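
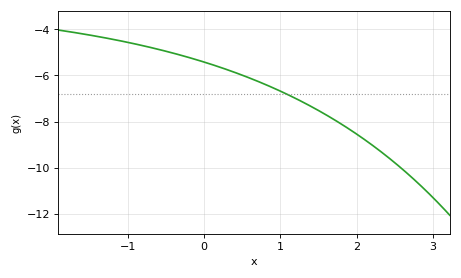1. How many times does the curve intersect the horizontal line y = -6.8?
1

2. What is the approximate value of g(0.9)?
-6.53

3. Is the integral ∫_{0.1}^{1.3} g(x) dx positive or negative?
negative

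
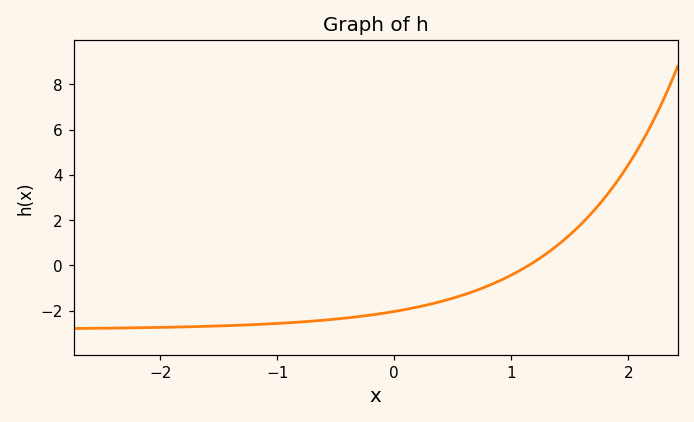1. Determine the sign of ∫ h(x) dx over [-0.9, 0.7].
negative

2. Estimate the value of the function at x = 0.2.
-1.8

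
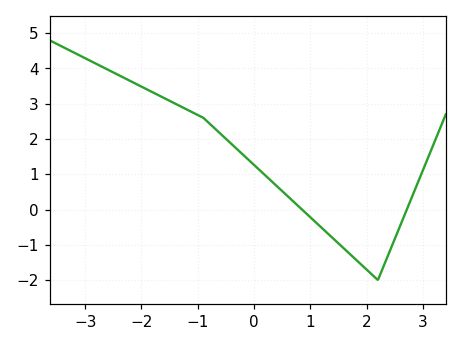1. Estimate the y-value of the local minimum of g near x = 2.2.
-2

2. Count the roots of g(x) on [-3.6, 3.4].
2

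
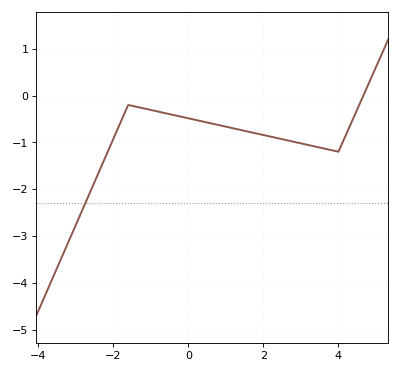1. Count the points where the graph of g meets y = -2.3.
1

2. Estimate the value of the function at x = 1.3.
-0.7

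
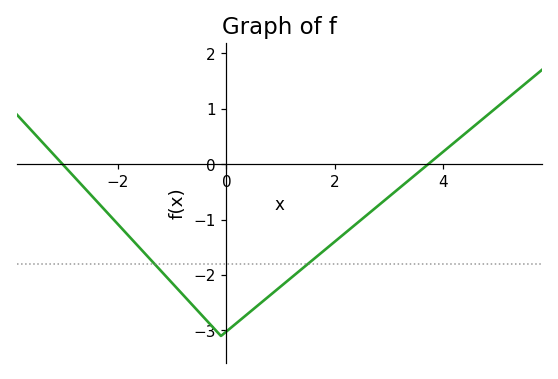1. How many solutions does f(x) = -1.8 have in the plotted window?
2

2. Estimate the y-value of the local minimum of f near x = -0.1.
-3.1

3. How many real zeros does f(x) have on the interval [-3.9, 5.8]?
2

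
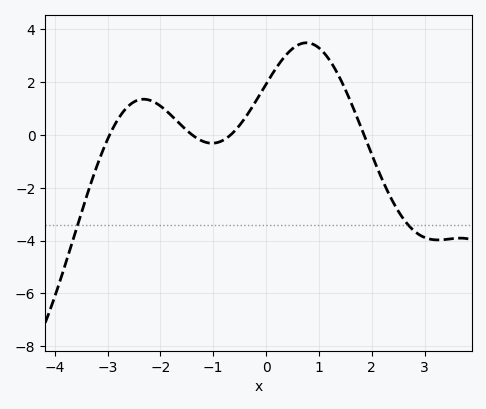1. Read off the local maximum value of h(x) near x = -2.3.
1.4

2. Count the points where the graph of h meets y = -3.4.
2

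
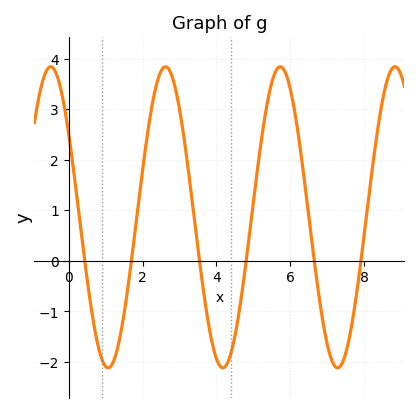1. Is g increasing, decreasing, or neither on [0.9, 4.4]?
neither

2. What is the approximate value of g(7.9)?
-0.1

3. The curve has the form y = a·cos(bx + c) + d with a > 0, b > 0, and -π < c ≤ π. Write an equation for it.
y = 2.98cos(2x + 0.99) + 0.86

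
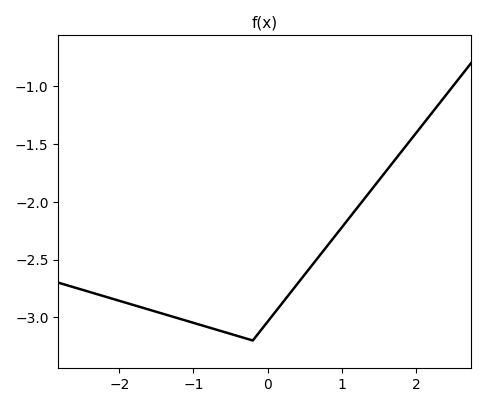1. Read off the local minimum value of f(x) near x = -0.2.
-3.2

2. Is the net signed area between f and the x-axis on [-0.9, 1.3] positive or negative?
negative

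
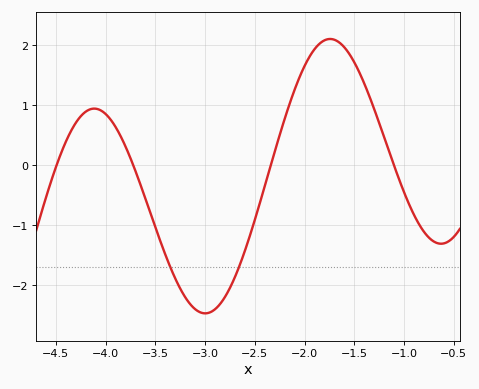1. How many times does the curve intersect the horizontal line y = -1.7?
2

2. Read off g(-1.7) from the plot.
2.09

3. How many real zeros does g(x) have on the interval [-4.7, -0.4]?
4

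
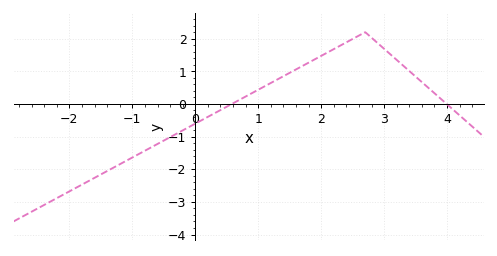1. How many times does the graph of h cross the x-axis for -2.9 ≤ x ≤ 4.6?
2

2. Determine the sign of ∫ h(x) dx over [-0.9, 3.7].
positive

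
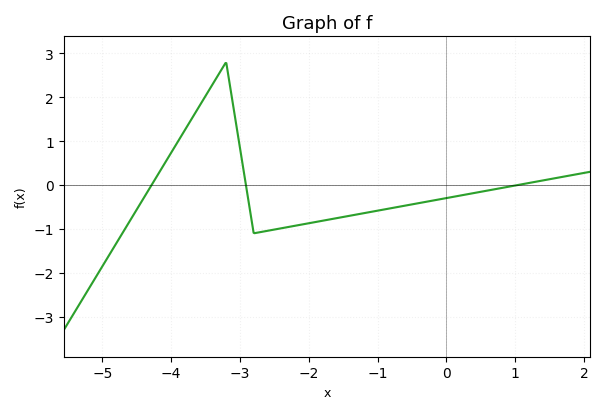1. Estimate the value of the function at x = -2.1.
-0.899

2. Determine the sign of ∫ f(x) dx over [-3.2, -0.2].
negative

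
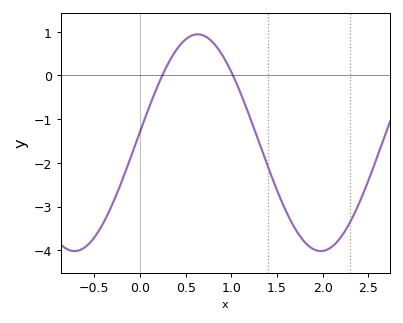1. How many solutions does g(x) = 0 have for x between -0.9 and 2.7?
2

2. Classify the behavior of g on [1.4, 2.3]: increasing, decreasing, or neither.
neither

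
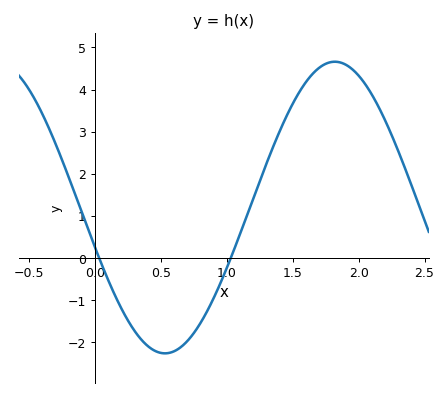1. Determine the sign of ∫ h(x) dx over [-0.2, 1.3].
negative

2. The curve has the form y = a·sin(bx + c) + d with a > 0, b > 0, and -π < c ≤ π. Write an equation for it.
y = 3.46sin(2.4x - 2.9) + 1.2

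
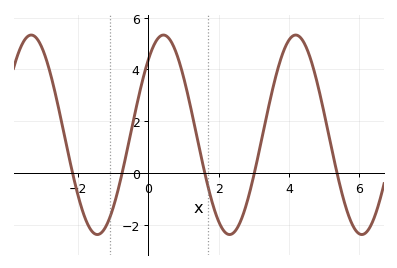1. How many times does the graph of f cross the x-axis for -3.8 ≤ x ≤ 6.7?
5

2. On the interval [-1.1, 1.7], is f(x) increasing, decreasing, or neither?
neither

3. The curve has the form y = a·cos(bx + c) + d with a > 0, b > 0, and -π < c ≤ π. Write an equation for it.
y = 3.85cos(1.67x - 0.712) + 1.48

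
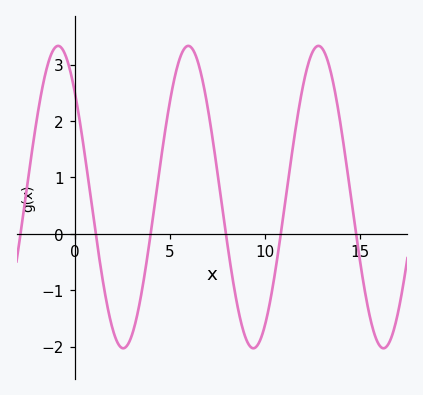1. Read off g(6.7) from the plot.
2.75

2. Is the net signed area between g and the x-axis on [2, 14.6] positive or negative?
positive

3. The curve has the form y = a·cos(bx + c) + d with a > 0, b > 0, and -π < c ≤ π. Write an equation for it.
y = 2.68cos(0.92x + 0.79) + 0.65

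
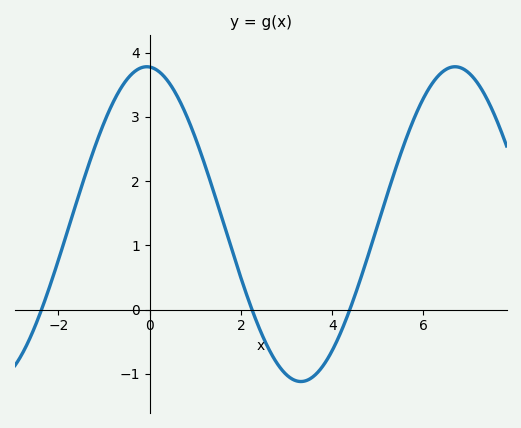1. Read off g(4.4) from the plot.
0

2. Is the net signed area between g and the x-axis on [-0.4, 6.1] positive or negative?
positive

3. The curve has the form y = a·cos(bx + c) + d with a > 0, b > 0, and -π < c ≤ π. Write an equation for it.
y = 2.45cos(0.93x + 0.06) + 1.33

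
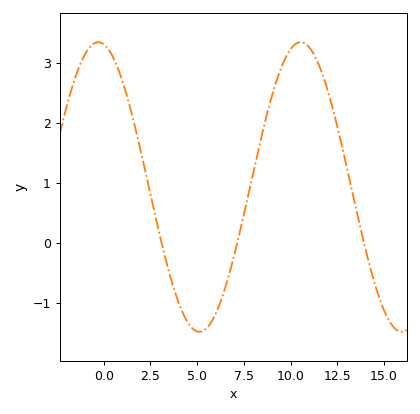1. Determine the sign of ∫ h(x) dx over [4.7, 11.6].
positive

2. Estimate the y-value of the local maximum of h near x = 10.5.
3.34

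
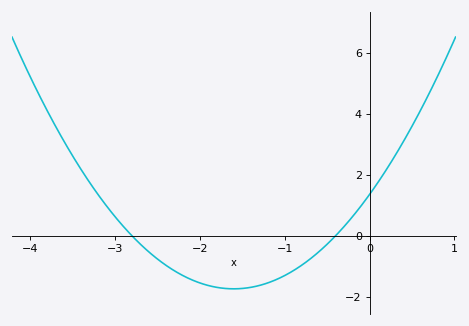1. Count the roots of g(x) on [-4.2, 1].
2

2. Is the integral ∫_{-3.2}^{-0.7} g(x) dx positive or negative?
negative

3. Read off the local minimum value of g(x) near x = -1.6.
-1.74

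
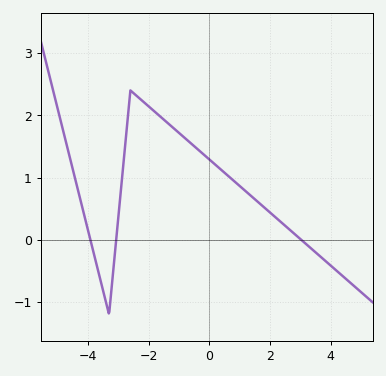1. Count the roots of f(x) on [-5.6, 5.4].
3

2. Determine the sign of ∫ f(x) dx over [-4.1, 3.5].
positive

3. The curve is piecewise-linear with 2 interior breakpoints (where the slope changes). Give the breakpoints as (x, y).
(-3.3, -1.2); (-2.6, 2.4)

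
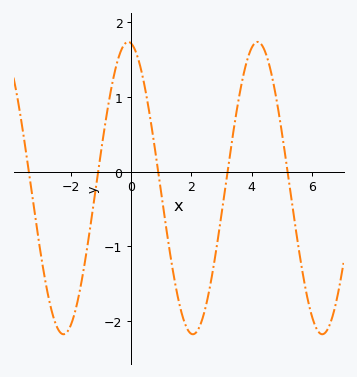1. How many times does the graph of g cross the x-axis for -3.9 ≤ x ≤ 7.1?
5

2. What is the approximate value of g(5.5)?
-0.848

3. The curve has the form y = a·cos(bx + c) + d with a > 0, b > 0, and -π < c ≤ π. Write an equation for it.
y = 1.96cos(1.46x + 0.15) - 0.22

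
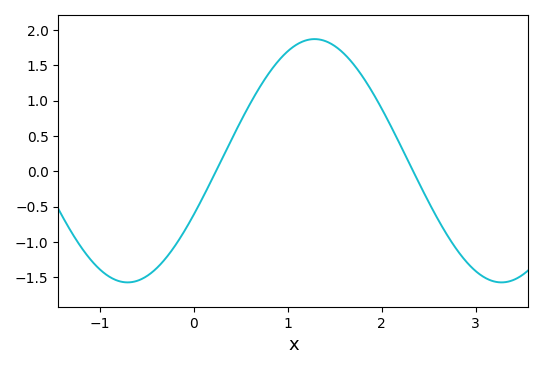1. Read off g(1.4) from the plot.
1.85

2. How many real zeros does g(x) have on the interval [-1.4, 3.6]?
2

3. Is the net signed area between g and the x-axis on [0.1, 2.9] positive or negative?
positive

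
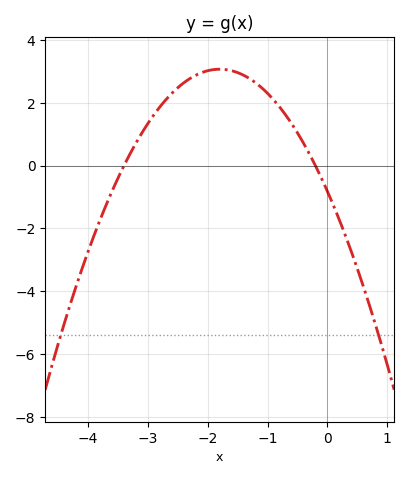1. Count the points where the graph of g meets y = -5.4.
2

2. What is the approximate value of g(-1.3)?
2.77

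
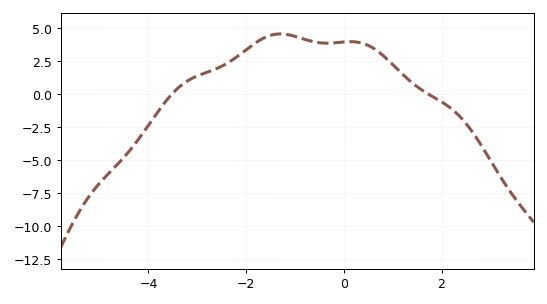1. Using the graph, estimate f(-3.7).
-0.8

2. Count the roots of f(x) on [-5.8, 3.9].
2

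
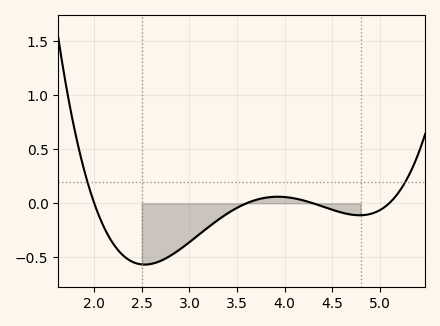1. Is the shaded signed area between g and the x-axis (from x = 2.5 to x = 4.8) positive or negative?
negative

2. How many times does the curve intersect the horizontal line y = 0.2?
2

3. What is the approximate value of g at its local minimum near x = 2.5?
-0.568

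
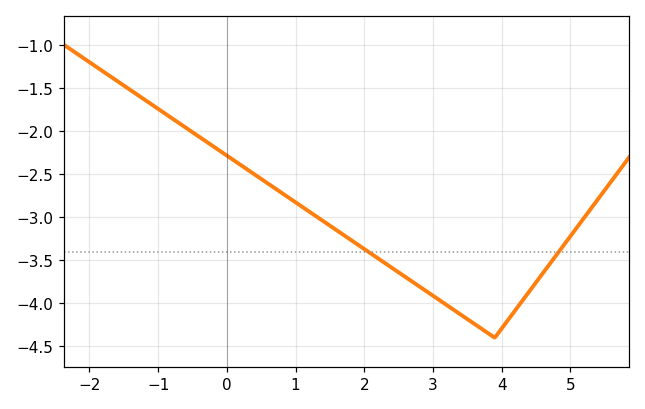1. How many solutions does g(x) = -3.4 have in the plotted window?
2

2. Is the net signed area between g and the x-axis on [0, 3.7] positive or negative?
negative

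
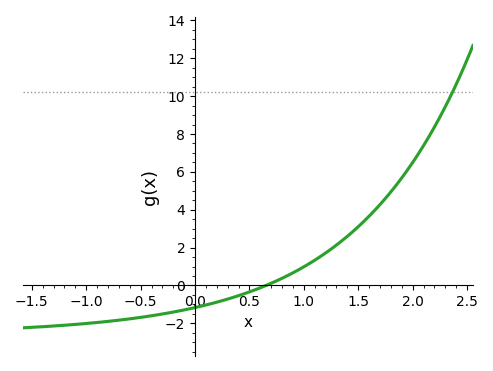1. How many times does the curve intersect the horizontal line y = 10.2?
1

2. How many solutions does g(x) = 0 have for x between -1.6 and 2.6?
1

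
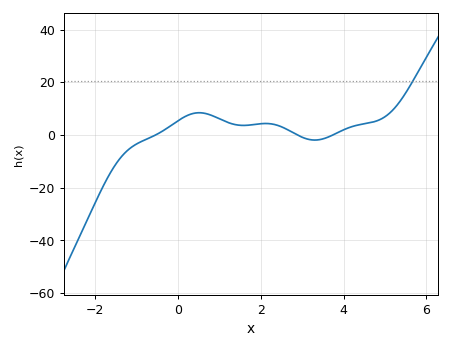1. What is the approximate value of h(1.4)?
4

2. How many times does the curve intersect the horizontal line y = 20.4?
1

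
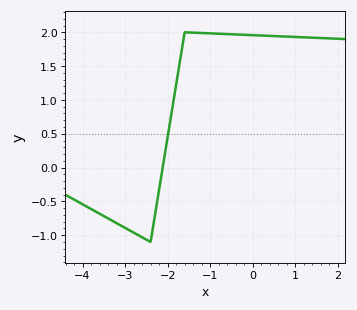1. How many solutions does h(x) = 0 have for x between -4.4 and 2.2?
1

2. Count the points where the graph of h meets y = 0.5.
1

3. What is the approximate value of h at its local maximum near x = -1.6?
2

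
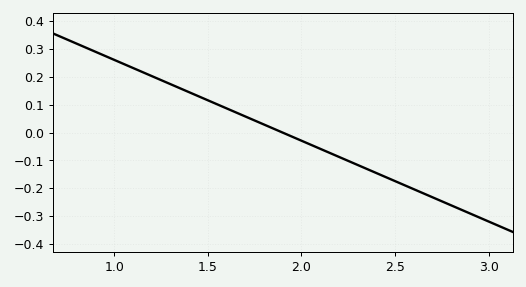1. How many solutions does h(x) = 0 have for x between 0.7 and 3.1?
1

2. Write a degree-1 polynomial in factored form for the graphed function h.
y = -0.29(x - 1.9)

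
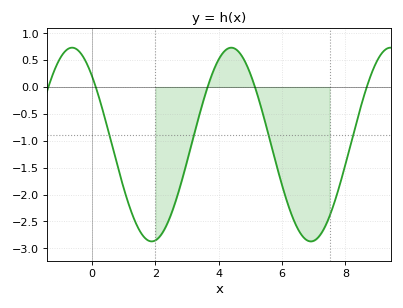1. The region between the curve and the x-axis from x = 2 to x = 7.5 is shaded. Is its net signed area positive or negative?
negative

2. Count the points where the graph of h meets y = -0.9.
4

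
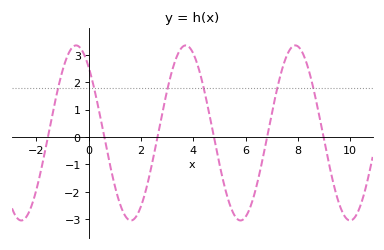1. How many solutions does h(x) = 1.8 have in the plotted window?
6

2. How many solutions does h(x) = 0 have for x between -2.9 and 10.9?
6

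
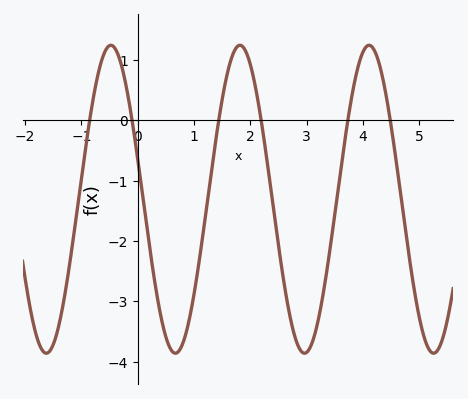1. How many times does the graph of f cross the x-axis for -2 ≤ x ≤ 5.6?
6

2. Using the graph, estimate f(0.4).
-3.2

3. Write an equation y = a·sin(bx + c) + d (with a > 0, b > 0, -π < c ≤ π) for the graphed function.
y = 2.55sin(2.74x + 2.88) - 1.31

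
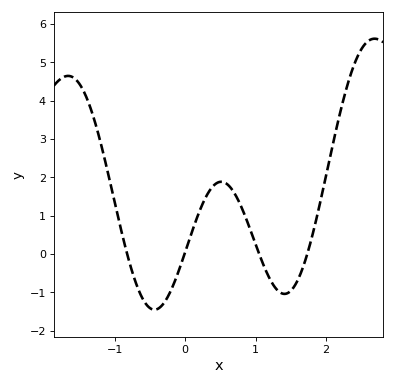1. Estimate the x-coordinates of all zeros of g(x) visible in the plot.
-0.8, 0, 1.1, 1.7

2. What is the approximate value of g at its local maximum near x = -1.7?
4.6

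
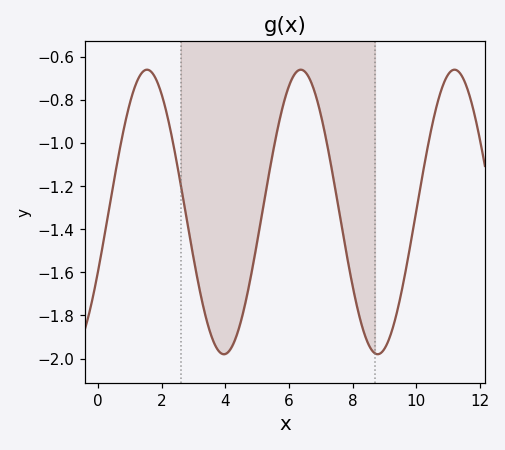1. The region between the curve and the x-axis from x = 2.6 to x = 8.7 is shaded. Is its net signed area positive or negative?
negative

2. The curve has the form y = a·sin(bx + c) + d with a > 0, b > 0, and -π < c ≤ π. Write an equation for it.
y = 0.66sin(1.3x - 0.43) - 1.32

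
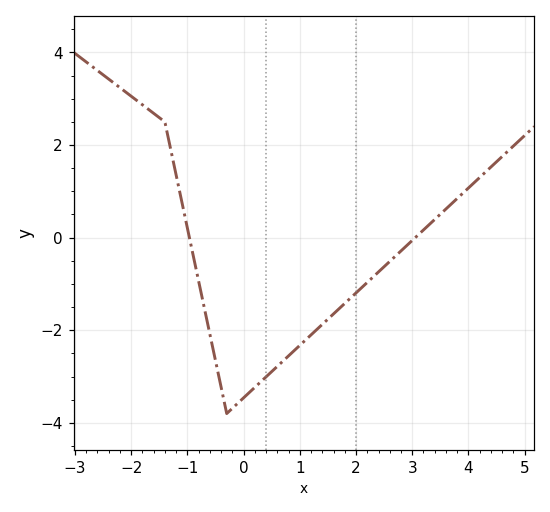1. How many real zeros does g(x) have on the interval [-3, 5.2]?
2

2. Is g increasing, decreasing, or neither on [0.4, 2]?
increasing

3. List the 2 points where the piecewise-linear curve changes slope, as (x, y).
(-1.4, 2.5); (-0.3, -3.8)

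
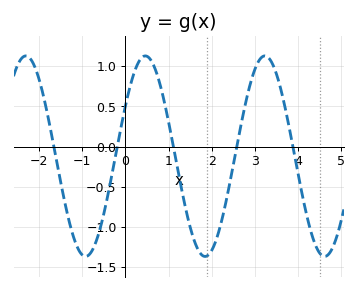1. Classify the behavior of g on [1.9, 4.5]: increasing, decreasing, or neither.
neither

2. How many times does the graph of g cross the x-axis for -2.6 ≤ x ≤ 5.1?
5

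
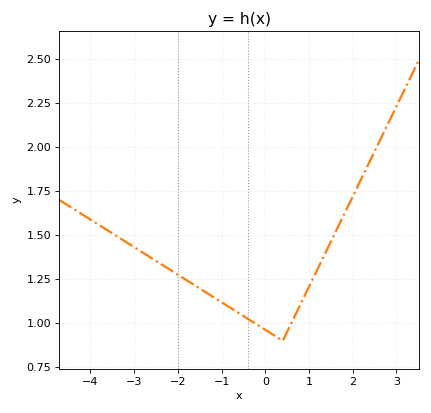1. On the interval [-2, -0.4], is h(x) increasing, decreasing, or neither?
decreasing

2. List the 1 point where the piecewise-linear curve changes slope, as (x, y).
(0.4, 0.9)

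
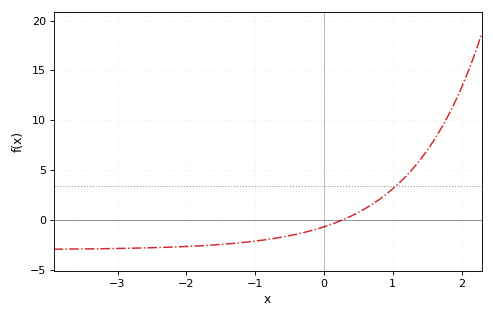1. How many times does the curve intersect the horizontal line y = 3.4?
1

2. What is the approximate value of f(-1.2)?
-2.26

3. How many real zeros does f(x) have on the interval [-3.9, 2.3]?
1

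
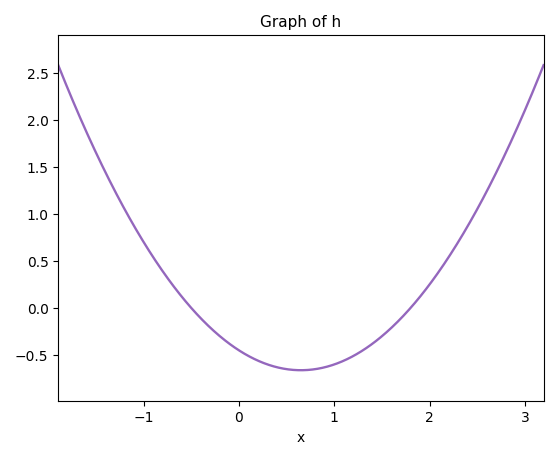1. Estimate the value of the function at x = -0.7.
0.25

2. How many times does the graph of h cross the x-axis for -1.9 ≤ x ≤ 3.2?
2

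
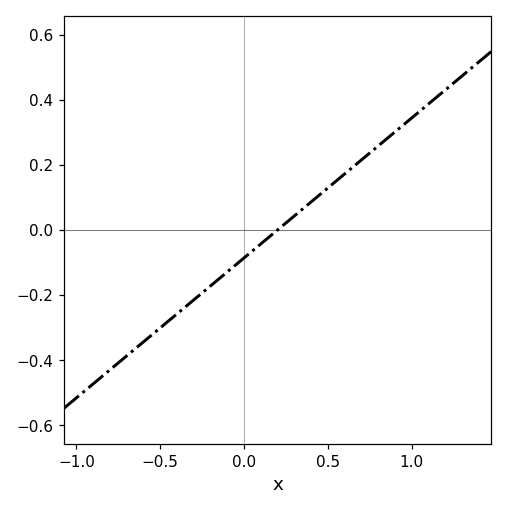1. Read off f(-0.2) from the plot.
-0.172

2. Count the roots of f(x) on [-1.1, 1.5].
1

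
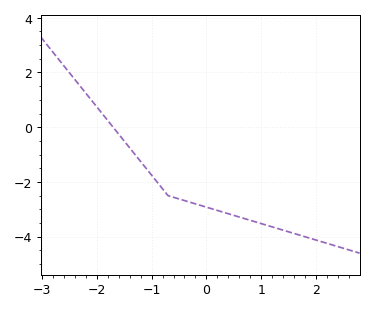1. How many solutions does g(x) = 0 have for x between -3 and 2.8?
1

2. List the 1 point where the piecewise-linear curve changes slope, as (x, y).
(-0.7, -2.5)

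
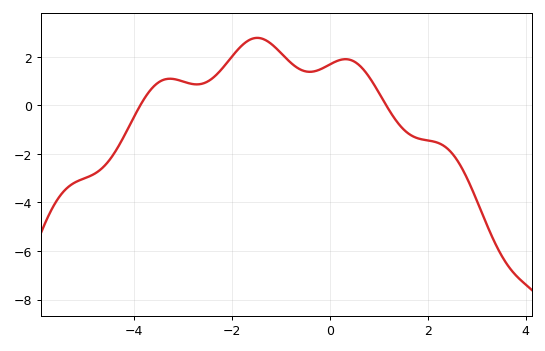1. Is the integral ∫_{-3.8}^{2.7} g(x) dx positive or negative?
positive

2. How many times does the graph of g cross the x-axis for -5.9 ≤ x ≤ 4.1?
2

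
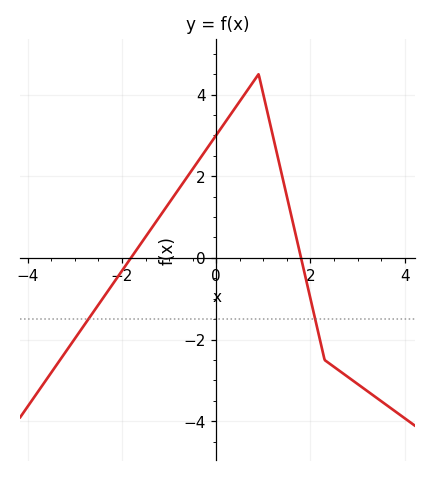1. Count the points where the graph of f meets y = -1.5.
2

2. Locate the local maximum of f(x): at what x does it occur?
0.899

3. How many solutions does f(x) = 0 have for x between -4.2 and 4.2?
2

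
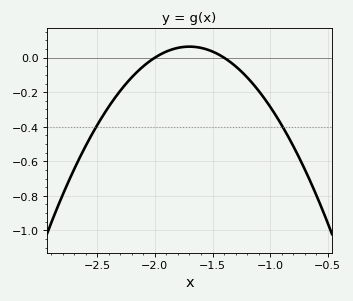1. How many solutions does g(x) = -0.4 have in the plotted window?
2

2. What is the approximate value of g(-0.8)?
-0.52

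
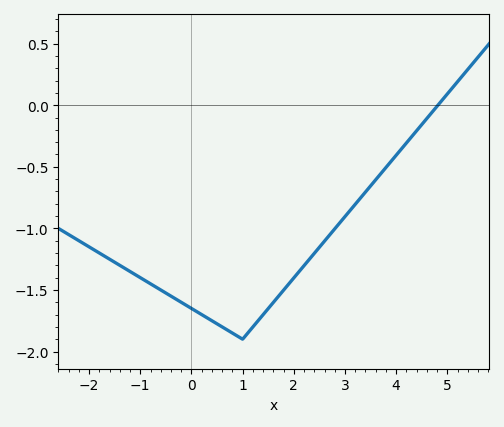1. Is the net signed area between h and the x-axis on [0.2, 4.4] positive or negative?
negative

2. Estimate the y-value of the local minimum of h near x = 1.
-1.9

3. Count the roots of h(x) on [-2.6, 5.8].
1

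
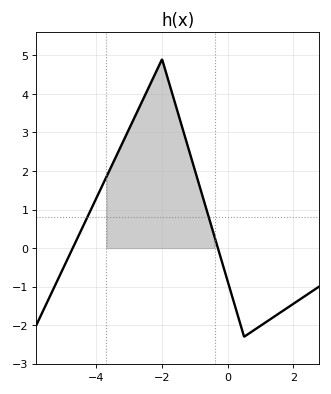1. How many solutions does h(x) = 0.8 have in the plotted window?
2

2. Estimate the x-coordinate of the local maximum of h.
-2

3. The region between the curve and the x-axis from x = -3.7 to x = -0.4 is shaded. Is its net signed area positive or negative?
positive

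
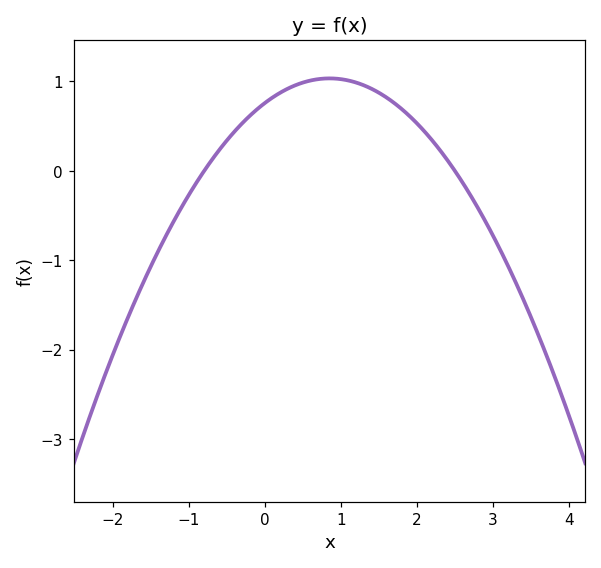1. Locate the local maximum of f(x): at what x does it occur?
0.85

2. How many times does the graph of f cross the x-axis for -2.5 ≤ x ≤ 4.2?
2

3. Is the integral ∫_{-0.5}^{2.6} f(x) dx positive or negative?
positive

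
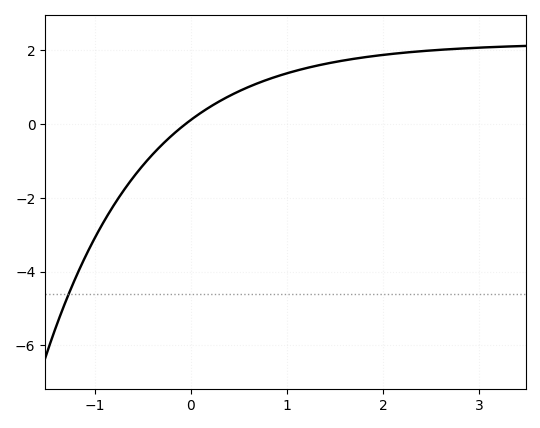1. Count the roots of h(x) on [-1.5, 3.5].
1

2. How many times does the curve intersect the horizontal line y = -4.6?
1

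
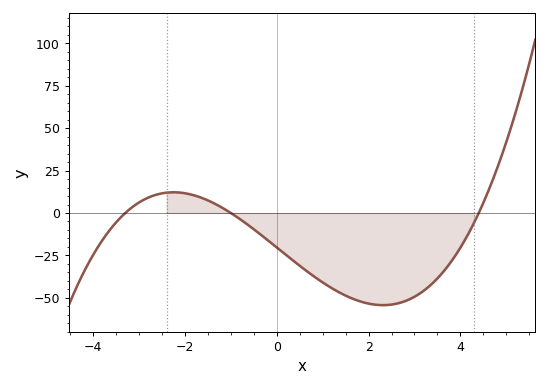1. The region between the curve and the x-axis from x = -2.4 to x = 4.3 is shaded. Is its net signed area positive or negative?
negative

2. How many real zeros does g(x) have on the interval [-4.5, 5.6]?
3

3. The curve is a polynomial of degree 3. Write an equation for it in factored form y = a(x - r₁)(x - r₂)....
y = 1.4(x + 3.3)(x + 1)(x - 4.4)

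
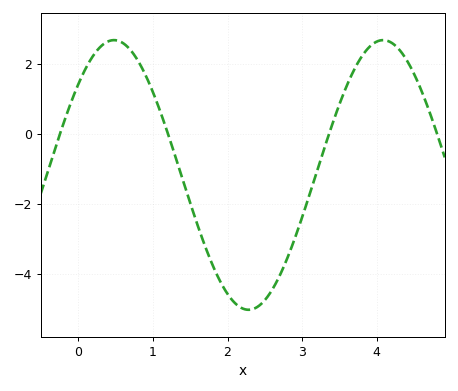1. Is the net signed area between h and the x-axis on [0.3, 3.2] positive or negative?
negative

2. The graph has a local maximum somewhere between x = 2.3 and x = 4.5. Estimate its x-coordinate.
4.09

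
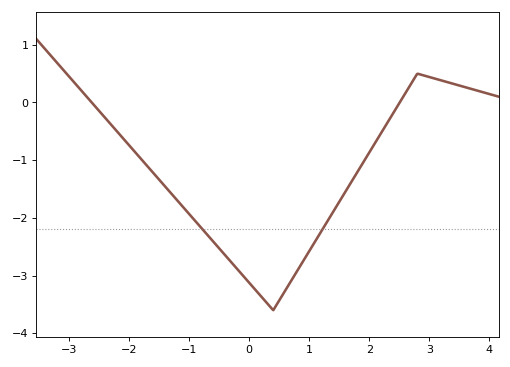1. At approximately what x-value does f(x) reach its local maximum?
2.8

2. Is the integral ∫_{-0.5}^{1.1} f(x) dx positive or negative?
negative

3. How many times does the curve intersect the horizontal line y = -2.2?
2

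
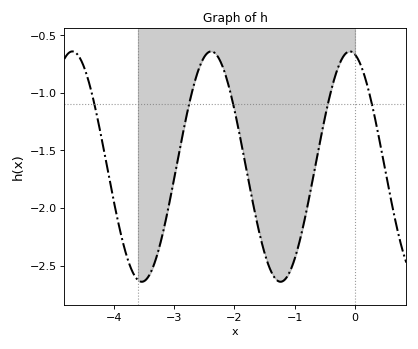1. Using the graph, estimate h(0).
-0.667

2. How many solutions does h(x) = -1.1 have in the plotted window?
5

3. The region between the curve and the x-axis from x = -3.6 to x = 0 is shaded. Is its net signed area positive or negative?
negative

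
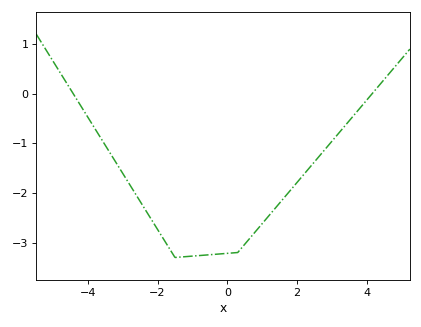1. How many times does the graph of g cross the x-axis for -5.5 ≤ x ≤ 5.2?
2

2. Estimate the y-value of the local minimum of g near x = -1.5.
-3.3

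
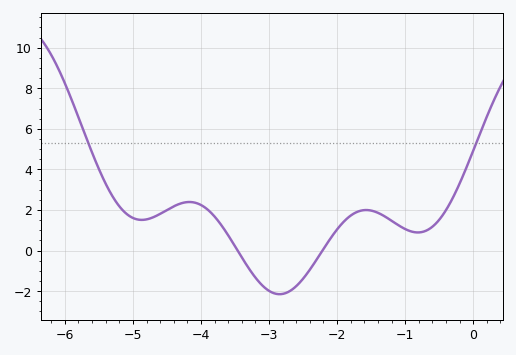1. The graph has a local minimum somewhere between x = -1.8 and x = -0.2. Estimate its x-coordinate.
-0.8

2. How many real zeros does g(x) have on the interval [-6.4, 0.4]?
2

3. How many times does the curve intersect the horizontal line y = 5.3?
2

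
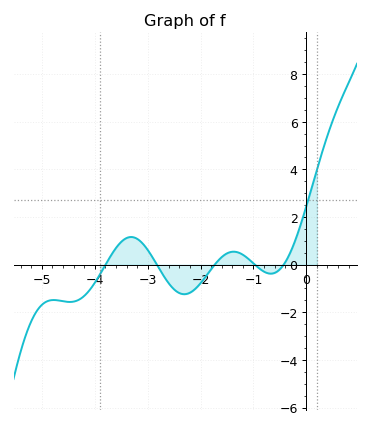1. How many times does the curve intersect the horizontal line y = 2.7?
1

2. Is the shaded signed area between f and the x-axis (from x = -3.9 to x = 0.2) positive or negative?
positive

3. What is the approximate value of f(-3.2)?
1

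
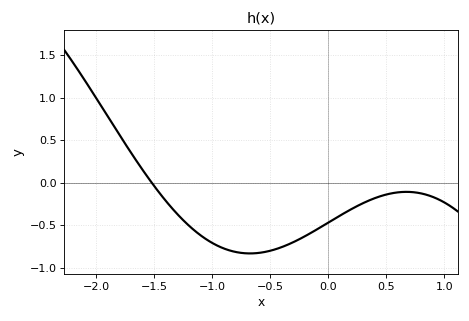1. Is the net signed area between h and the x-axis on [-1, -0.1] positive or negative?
negative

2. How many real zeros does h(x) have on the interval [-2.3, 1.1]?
1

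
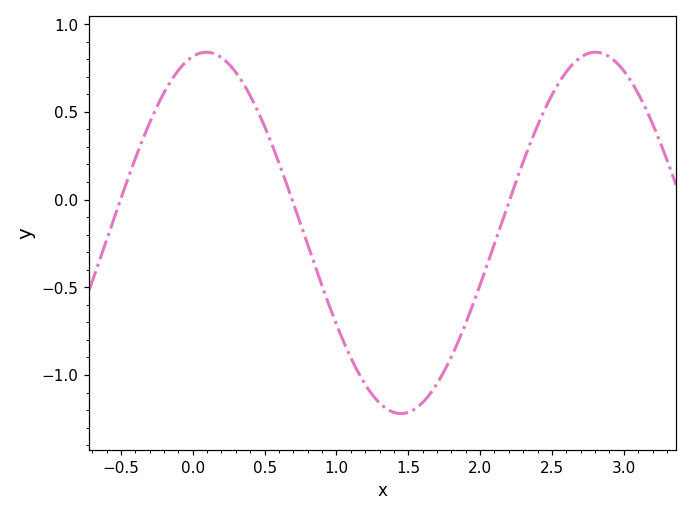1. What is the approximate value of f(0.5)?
0.4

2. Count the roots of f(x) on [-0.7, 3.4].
3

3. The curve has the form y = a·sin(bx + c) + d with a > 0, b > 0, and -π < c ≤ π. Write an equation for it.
y = 1.03sin(2.3x + 1.4) - 0.19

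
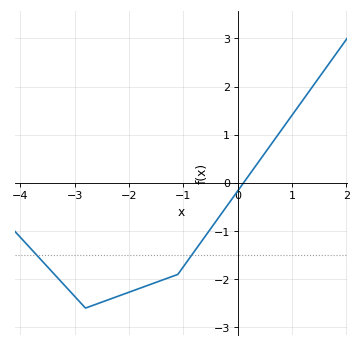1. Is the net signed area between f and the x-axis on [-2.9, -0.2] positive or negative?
negative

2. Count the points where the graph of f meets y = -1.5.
2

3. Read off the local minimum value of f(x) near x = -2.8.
-2.6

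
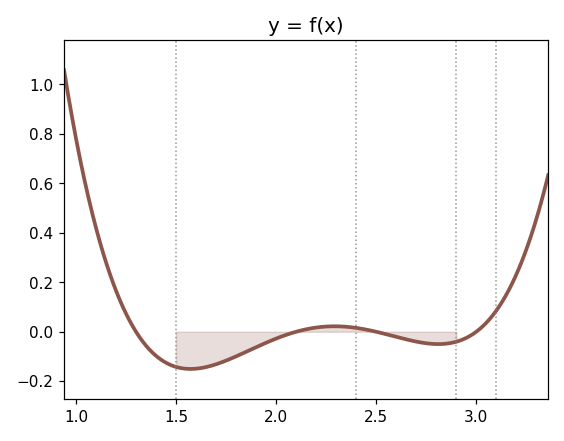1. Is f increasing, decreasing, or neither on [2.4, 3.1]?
neither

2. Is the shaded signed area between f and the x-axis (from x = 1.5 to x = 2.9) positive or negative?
negative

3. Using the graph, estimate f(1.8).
-0.1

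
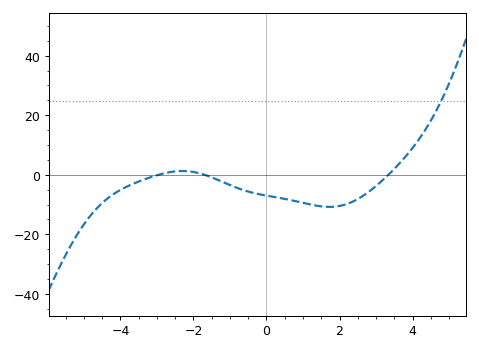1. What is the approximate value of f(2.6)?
-8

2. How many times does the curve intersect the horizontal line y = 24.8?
1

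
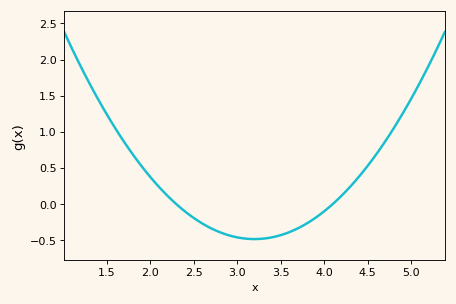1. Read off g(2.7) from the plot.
-0.35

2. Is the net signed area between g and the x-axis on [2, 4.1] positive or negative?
negative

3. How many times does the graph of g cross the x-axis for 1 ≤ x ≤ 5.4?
2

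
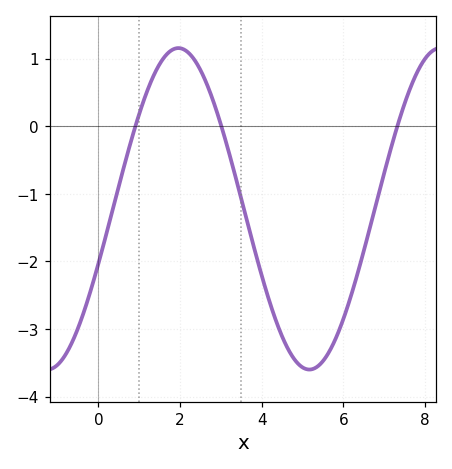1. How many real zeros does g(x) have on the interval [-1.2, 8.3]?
3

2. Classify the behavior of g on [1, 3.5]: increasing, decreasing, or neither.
neither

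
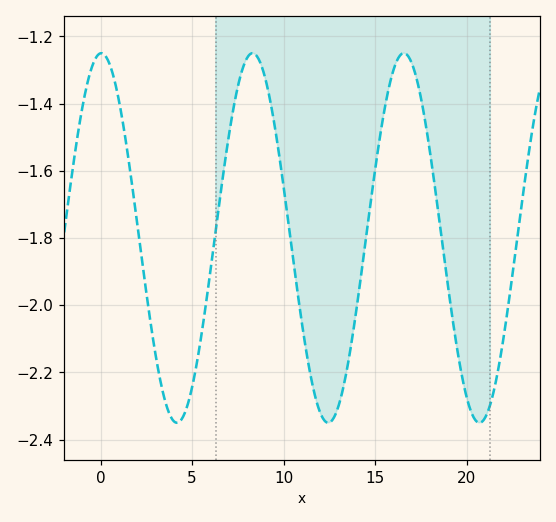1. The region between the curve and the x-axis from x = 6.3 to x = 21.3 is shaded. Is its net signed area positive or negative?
negative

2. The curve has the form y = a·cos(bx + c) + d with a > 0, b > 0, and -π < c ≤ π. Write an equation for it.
y = 0.55cos(0.76x - 0.03) - 1.8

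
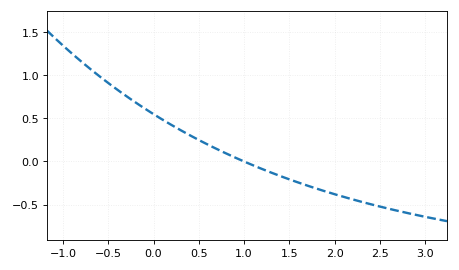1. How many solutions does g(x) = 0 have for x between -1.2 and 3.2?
1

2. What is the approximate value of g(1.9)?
-0.35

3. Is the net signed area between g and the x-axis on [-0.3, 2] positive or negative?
positive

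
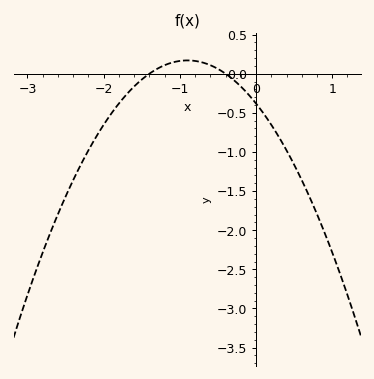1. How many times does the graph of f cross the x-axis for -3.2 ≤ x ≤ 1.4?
2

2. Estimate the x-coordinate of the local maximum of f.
-0.9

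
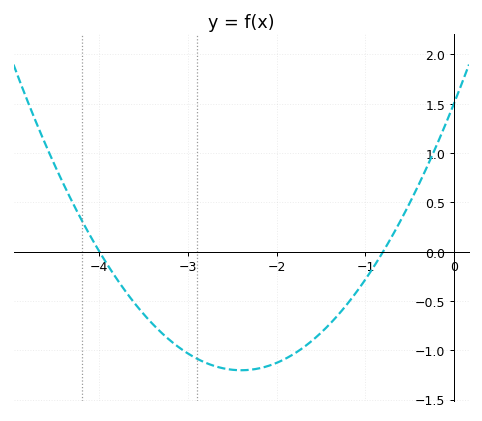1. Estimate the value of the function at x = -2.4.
-1.2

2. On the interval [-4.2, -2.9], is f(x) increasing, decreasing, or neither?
decreasing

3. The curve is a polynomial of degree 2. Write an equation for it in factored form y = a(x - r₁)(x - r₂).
y = 0.47(x + 4)(x + 0.8)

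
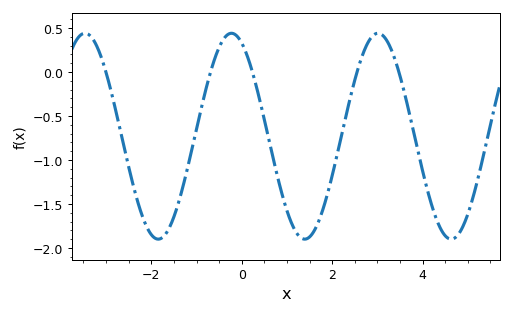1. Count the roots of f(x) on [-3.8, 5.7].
5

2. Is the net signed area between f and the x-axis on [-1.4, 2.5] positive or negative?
negative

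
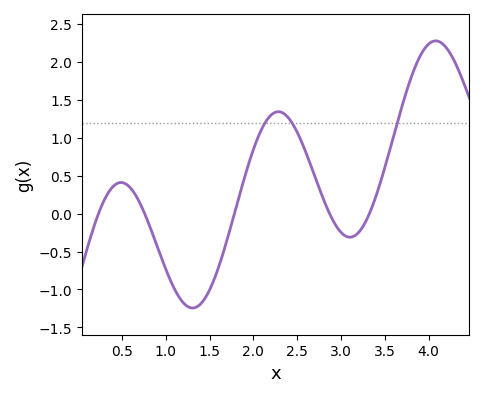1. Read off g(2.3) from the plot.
1.34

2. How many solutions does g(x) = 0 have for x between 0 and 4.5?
5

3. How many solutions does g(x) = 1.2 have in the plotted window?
3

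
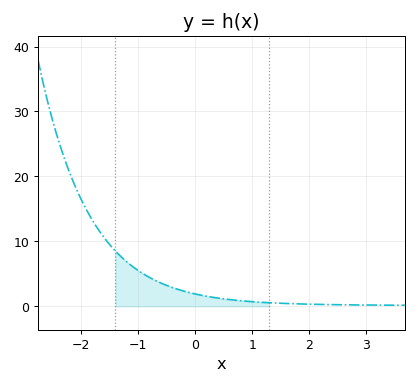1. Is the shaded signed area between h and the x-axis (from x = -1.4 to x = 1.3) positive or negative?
positive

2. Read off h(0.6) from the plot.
1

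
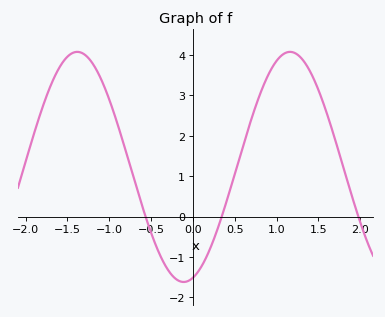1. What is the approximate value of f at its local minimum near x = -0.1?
-1.62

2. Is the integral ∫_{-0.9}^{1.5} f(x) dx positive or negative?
positive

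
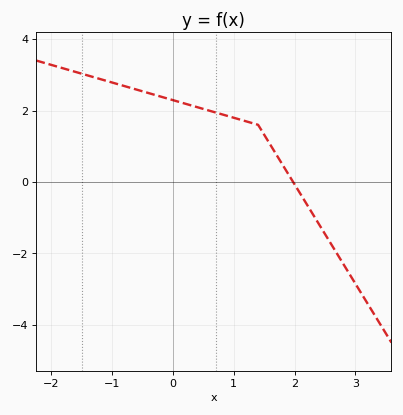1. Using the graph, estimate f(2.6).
-1.74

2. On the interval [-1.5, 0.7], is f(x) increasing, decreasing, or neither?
decreasing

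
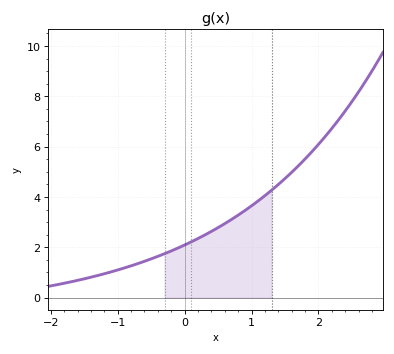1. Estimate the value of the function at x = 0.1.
2.22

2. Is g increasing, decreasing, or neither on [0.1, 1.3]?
increasing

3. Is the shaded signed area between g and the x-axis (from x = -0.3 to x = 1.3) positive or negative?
positive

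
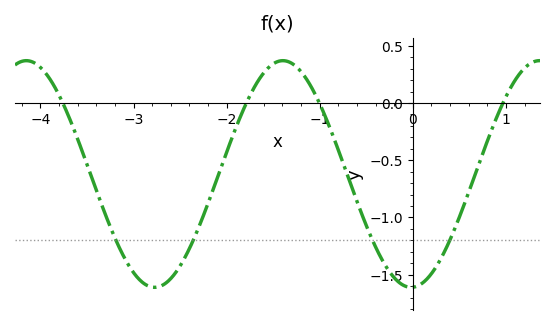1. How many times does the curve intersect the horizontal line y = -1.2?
4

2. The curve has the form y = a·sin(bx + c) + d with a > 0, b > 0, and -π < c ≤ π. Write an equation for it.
y = 0.99sin(2.3x - 1.5) - 0.62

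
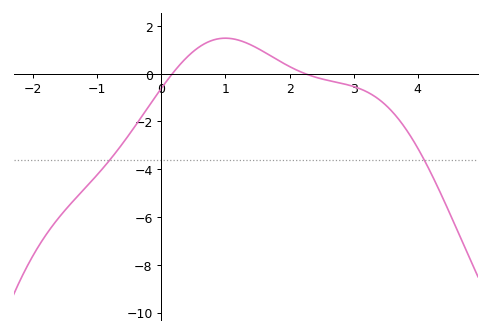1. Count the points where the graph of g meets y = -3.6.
2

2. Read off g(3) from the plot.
-0.543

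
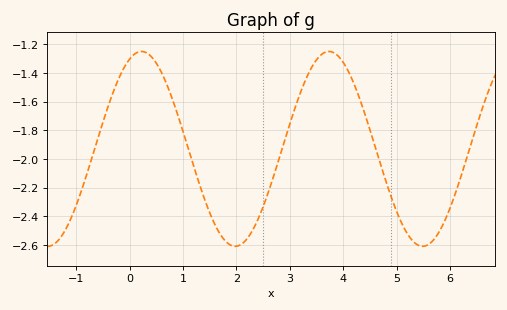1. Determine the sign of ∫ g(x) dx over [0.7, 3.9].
negative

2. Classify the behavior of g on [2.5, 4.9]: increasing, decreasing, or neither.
neither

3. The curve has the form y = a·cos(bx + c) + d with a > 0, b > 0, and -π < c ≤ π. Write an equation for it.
y = 0.68cos(1.8x - 0.4) - 1.93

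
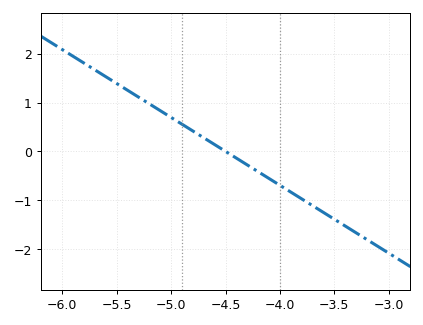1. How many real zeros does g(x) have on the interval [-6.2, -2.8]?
1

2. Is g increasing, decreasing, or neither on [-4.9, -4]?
decreasing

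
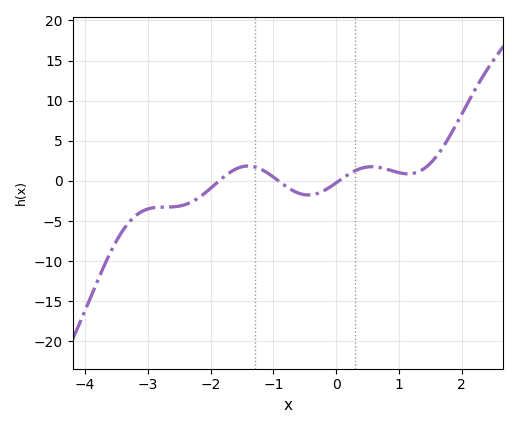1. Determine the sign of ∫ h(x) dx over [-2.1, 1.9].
positive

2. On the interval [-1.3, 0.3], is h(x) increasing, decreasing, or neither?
neither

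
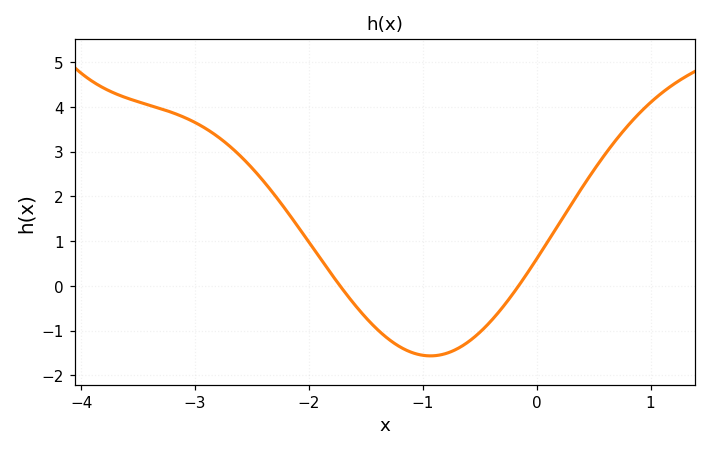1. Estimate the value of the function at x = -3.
3.65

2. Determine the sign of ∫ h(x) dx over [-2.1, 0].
negative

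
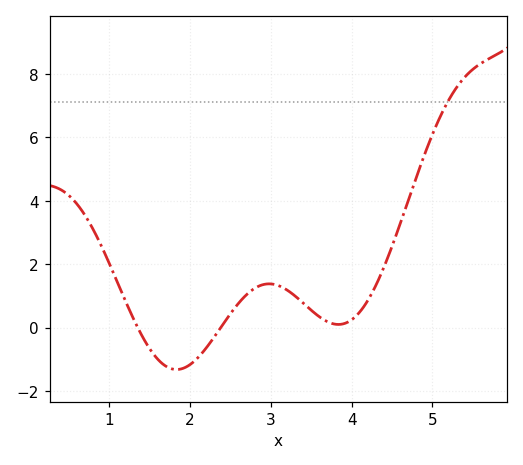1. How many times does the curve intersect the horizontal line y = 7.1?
1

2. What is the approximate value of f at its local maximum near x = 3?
1.4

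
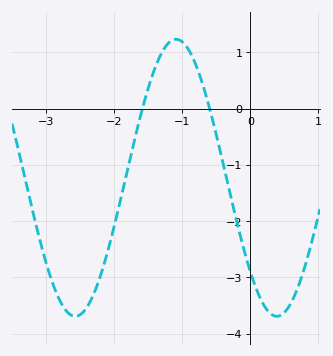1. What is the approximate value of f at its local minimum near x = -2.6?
-3.7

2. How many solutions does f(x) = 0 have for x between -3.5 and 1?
2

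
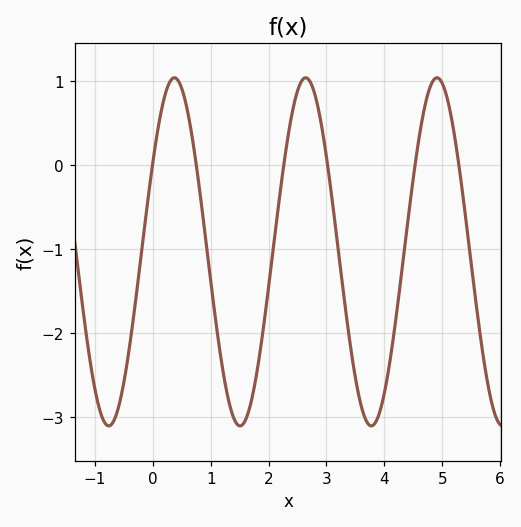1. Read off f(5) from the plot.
0.975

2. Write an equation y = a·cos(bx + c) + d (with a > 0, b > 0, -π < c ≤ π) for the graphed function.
y = 2.07cos(2.77x - 1.03) - 1.03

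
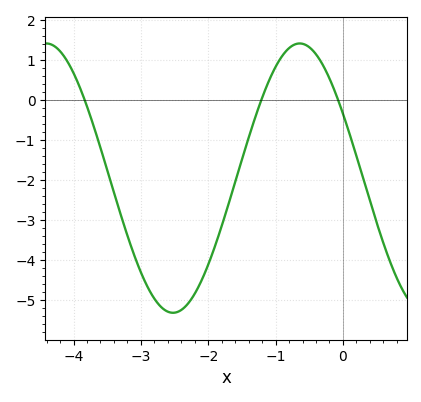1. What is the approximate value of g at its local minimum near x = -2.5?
-5.3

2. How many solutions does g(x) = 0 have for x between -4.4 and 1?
3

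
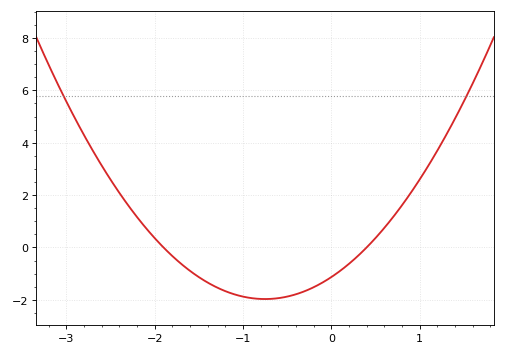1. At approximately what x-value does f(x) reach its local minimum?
-0.8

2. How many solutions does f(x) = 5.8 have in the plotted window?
2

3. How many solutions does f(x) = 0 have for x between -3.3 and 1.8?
2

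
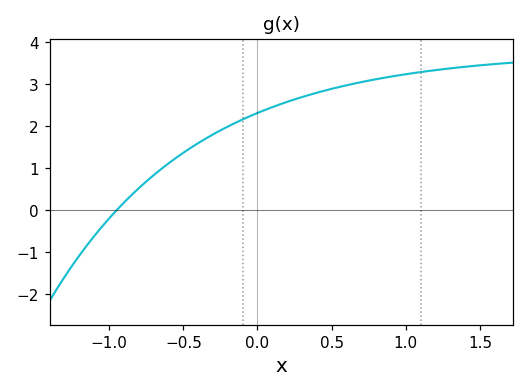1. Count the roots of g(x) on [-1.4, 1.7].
1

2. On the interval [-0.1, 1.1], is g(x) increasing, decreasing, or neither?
increasing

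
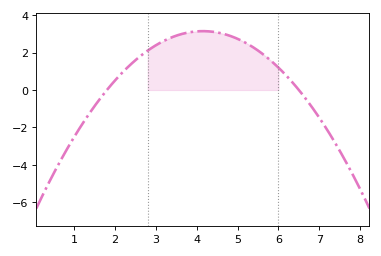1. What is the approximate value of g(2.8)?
2.2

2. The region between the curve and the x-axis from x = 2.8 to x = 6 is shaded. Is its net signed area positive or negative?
positive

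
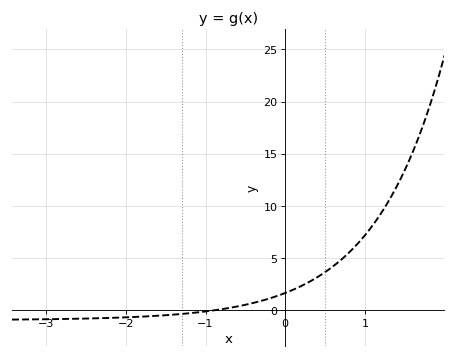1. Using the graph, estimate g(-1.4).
-0.413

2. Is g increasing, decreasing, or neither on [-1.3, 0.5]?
increasing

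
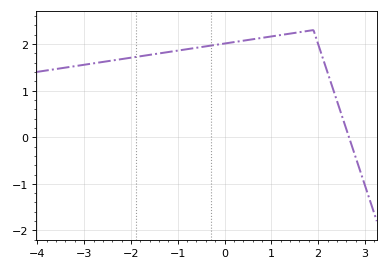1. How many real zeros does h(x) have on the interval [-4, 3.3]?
1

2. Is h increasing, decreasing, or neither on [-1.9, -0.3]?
increasing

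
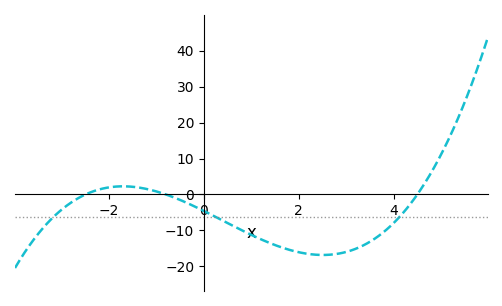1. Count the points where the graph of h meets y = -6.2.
3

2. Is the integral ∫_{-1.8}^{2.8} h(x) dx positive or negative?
negative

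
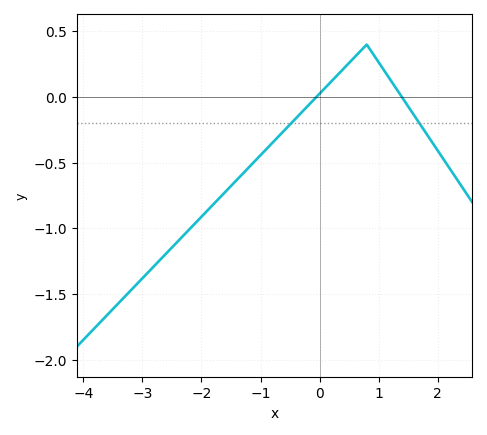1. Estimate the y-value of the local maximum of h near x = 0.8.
0.4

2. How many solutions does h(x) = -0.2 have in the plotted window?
2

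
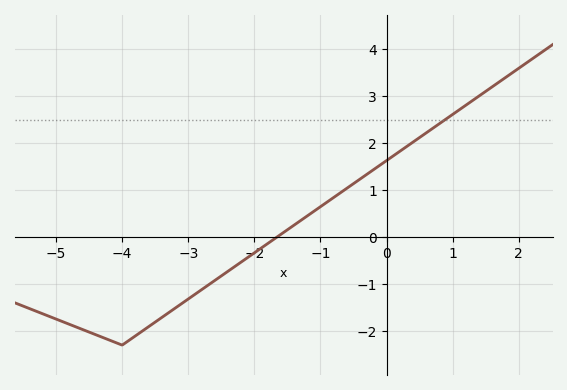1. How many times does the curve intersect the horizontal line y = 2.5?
1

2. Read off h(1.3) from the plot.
2.91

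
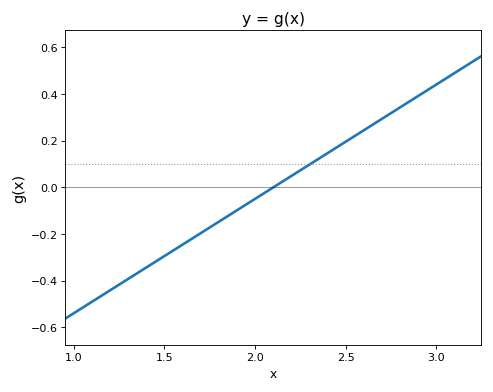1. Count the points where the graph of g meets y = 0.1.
1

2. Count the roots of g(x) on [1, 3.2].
1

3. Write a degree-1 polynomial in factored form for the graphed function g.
y = 0.49(x - 2.1)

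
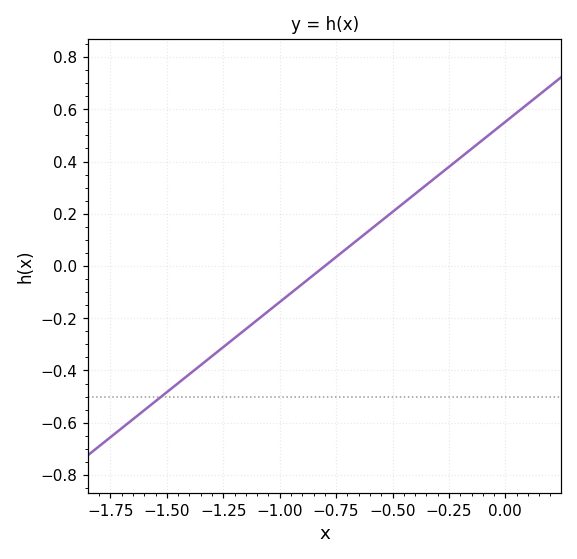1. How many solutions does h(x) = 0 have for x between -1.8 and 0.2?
1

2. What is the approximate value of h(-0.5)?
0.207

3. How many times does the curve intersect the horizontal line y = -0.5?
1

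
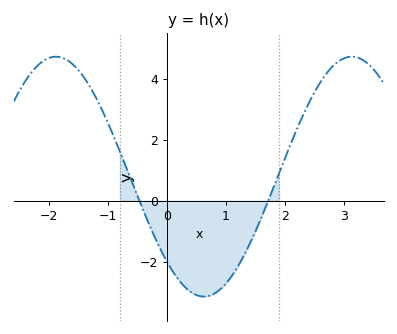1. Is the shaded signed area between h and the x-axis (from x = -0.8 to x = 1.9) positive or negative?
negative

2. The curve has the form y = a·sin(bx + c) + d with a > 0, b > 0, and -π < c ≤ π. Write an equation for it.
y = 3.94sin(1.2x - 2.4) + 0.79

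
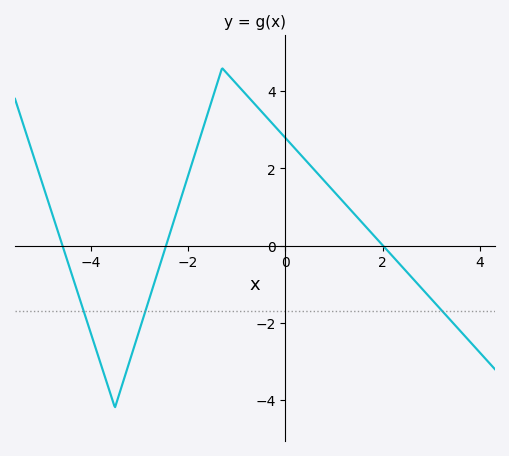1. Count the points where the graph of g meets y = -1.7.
3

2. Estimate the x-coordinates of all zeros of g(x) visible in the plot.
-4.6, -2.4, 2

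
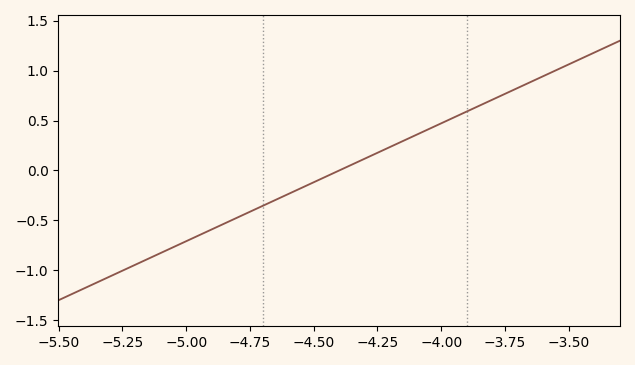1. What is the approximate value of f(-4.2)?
0.236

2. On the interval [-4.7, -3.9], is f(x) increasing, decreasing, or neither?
increasing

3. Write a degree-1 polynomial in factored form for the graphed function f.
y = 1.18(x + 4.4)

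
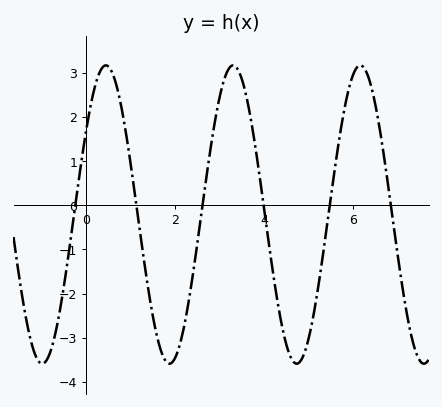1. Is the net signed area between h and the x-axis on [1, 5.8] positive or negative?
negative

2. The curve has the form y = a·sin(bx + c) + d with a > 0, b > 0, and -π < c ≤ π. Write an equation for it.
y = 3.38sin(2.2x + 0.6) - 0.21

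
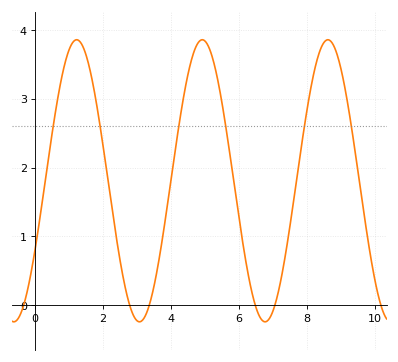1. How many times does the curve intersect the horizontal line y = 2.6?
6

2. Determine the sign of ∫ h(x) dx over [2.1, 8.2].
positive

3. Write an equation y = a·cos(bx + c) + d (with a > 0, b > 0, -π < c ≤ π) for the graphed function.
y = 2.05cos(1.7x - 2.1) + 1.81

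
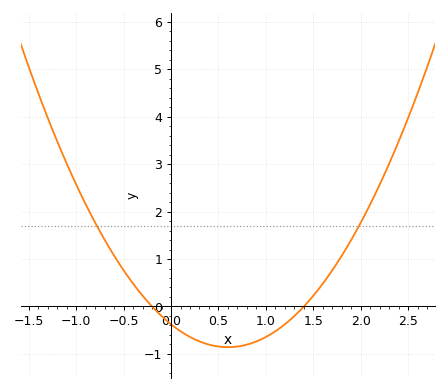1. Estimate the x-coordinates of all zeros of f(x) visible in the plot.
-0.2, 1.4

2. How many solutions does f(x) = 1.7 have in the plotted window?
2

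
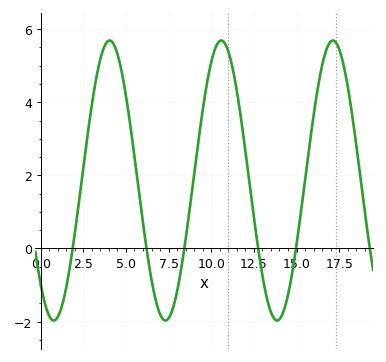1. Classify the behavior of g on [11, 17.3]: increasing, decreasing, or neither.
neither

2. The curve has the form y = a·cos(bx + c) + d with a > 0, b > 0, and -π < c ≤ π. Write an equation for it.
y = 3.83cos(0.96x + 2.4) + 1.86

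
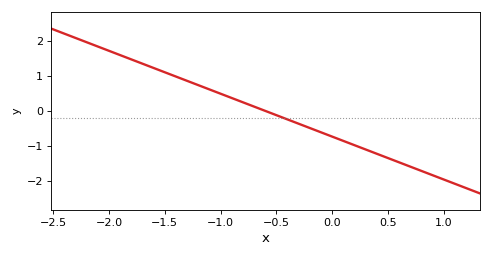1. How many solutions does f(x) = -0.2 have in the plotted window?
1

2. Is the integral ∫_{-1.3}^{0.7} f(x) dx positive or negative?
negative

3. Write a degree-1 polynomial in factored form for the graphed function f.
y = -1.22(x + 0.6)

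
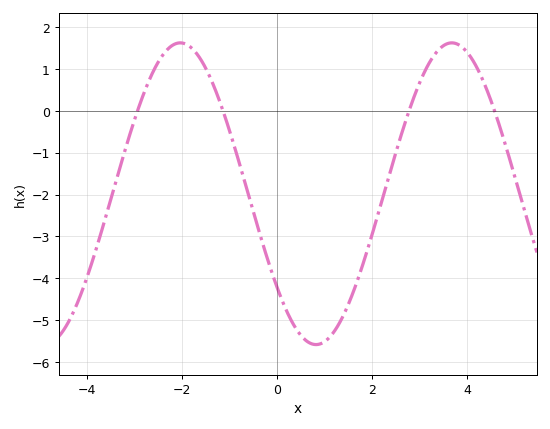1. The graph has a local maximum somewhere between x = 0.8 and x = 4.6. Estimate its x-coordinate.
3.67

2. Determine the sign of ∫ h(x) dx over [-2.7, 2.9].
negative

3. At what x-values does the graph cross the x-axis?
-2.94, -1.14, 2.77, 4.57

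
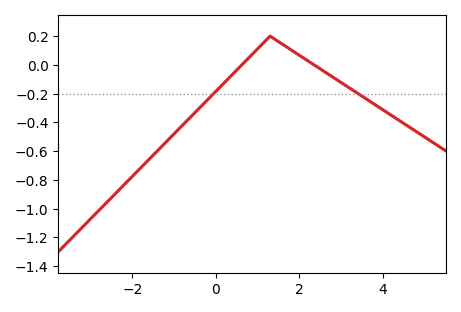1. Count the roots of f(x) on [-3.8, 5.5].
2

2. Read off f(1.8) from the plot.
0.1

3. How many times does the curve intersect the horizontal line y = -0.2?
2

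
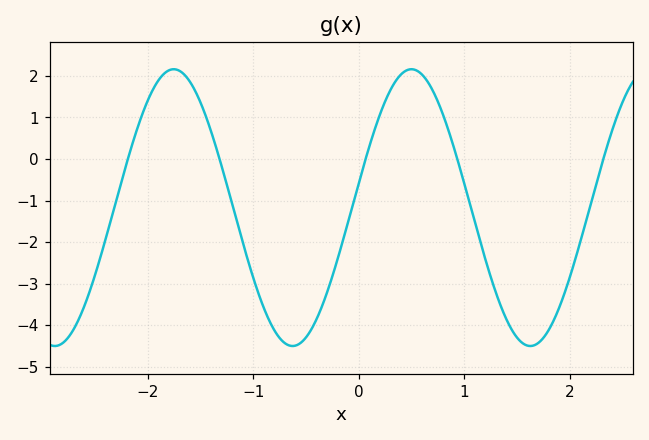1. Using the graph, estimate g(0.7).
1.65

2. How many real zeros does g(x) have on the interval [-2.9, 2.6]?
5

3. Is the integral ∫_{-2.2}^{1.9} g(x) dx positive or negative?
negative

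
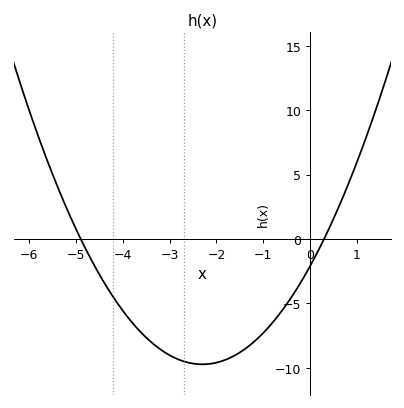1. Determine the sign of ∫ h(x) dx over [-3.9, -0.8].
negative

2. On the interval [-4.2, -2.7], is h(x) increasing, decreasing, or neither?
decreasing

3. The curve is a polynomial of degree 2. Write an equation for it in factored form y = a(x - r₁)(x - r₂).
y = 1.44(x + 4.9)(x - 0.3)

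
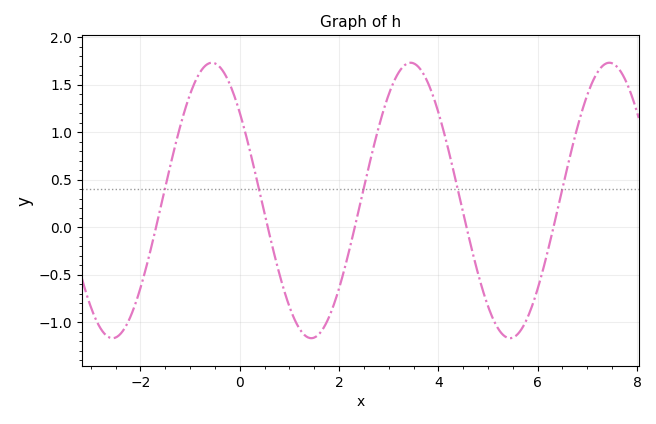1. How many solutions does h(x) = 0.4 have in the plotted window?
5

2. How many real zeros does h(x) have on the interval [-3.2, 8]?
5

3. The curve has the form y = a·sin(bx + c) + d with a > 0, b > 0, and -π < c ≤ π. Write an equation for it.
y = 1.45sin(1.6x + 2.5) + 0.28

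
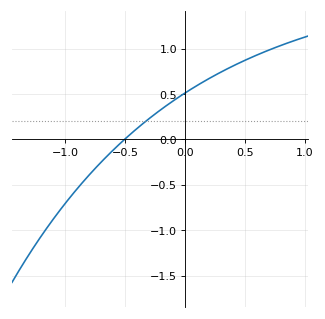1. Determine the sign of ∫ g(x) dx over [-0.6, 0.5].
positive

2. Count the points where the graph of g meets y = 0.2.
1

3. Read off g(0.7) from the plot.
1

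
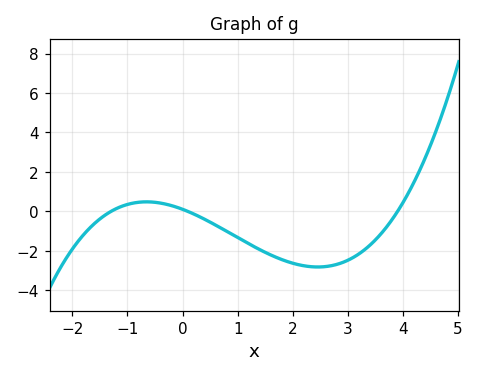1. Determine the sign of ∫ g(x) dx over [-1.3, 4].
negative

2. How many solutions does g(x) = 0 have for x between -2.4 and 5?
3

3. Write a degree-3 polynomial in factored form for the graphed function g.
y = 0.22(x + 1.3)(x - 0.1)(x - 3.9)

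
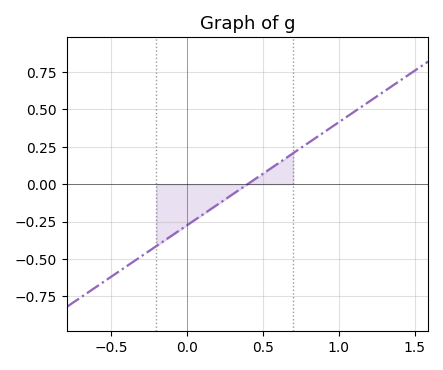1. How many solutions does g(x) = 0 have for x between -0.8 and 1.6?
1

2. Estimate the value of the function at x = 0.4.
0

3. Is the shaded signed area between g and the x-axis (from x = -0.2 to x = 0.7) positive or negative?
negative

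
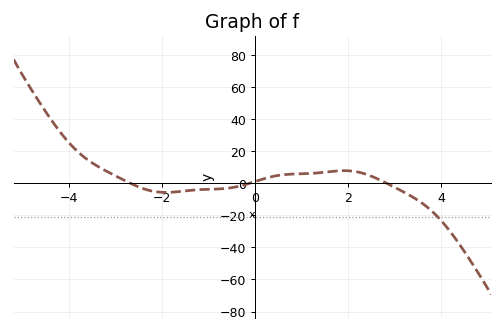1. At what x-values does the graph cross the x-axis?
-2.6, -0.2, 2.8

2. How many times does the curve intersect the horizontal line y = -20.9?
1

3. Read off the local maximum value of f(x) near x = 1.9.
8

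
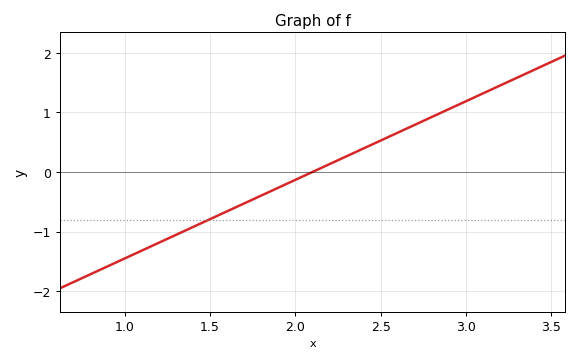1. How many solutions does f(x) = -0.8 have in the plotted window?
1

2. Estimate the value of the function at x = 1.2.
-1.2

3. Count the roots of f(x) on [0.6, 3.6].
1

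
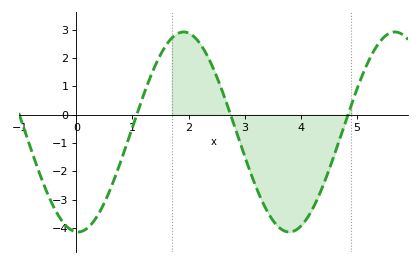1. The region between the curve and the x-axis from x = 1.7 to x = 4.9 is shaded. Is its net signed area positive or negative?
negative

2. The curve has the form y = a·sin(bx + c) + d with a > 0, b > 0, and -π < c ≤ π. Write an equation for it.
y = 3.53sin(1.67x - 1.62) - 0.61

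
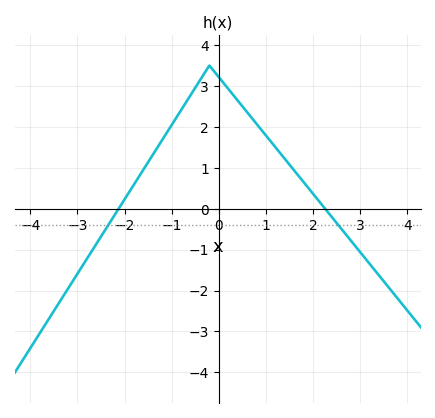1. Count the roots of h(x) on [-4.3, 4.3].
2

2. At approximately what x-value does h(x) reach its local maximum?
-0.199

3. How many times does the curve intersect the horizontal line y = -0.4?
2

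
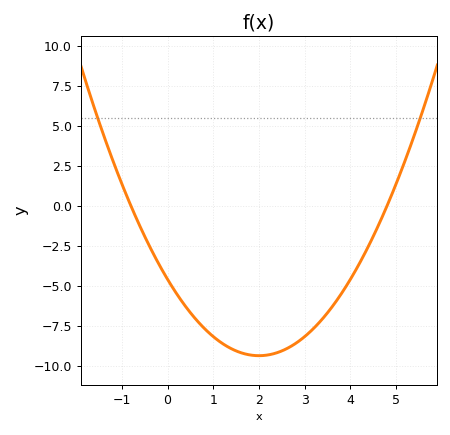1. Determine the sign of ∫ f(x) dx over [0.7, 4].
negative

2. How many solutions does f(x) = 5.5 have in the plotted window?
2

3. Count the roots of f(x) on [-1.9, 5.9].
2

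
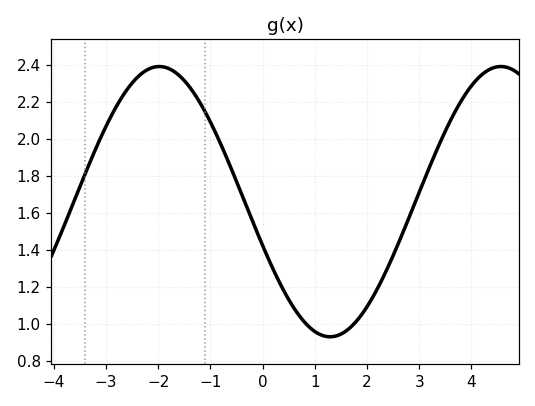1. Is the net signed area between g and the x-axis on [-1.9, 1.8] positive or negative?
positive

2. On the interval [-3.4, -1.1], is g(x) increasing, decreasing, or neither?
neither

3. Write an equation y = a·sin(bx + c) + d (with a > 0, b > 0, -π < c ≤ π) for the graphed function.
y = 0.73sin(0.96x - 2.81) + 1.66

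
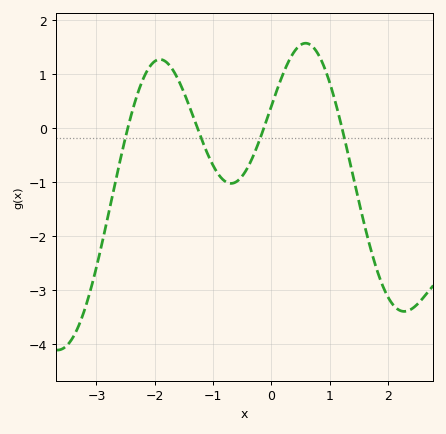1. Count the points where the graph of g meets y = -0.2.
4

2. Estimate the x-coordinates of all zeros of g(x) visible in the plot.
-2.46, -1.27, -0.128, 1.21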